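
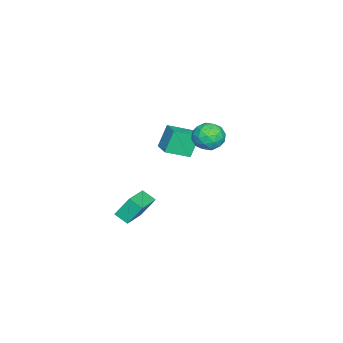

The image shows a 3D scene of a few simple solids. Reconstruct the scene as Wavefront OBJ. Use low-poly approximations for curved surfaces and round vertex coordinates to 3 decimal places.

v 2.591 4.162 4.29
v 3.075 4.514 3.439
v 3.145 2.606 3.961
v 3.629 2.958 3.11
v 3.974 3.229 4.054
v 3.631 4.191 4.257
v 2.589 2.929 3.143
v 2.246 3.891 3.346
v 3.074 3.752 2.73
v 3.929 3.938 3.293
v 2.291 3.182 4.107
v 3.146 3.368 4.67
v 2.784 4.475 3.894
v 3.436 2.645 3.506
v 3.638 2.805 4.061
v 3.923 3.012 3.561
v 3.111 4.285 4.375
v 3.395 4.492 3.874
v 3.924 3.737 4.235
v 2.825 2.628 3.526
v 3.109 2.835 3.025
v 2.297 4.108 3.839
v 2.582 4.315 3.339
v 2.296 3.383 3.165
v 3.068 4.234 2.976
v 3.394 3.32 2.783
v 2.782 3.302 2.802
v 2.581 3.867 2.922
v 3.571 4.343 3.307
v 3.897 3.429 3.113
v 4.099 3.588 3.668
v 3.898 4.153 3.788
v 3.57 3.895 2.89
v 2.323 3.691 4.287
v 2.649 2.777 4.093
v 2.322 2.967 3.612
v 2.121 3.532 3.732
v 2.826 3.8 4.617
v 3.152 2.886 4.424
v 3.639 3.253 4.478
v 3.438 3.818 4.598
v 2.65 3.225 4.51
v -0.16 1.017 0.022
v -0.79 1.38 1.525
v 0.899 1.797 0.278
v 0.269 2.16 1.781
v 0.651 -0.3 0.679
v 0.021 0.063 2.182
v 1.71 0.48 0.935
v 1.08 0.843 2.438
v 1.16 -2.049 -4.65
v 0.888 -1.2 -3.285
v 1.357 -1.165 -5.161
v 1.085 -0.316 -3.796
v 3.115 -2.204 -4.164
v 2.843 -1.355 -2.799
v 3.312 -1.32 -4.675
v 3.04 -0.471 -3.31
f 1 38 17
f 38 12 41
f 17 41 6
f 38 41 17
f 1 17 13
f 17 6 18
f 13 18 2
f 17 18 13
f 1 13 22
f 13 2 23
f 22 23 8
f 13 23 22
f 1 22 34
f 22 8 37
f 34 37 11
f 22 37 34
f 1 34 38
f 34 11 42
f 38 42 12
f 34 42 38
f 2 18 29
f 18 6 32
f 29 32 10
f 18 32 29
f 6 41 19
f 41 12 40
f 19 40 5
f 41 40 19
f 12 42 39
f 42 11 35
f 39 35 3
f 42 35 39
f 11 37 36
f 37 8 24
f 36 24 7
f 37 24 36
f 8 23 28
f 23 2 25
f 28 25 9
f 23 25 28
f 4 30 16
f 30 10 31
f 16 31 5
f 30 31 16
f 4 16 14
f 16 5 15
f 14 15 3
f 16 15 14
f 4 14 21
f 14 3 20
f 21 20 7
f 14 20 21
f 4 21 26
f 21 7 27
f 26 27 9
f 21 27 26
f 4 26 30
f 26 9 33
f 30 33 10
f 26 33 30
f 5 31 19
f 31 10 32
f 19 32 6
f 31 32 19
f 3 15 39
f 15 5 40
f 39 40 12
f 15 40 39
f 7 20 36
f 20 3 35
f 36 35 11
f 20 35 36
f 9 27 28
f 27 7 24
f 28 24 8
f 27 24 28
f 10 33 29
f 33 9 25
f 29 25 2
f 33 25 29
f 44 46 43
f 47 44 43
f 43 46 45
f 45 47 43
f 44 50 46
f 48 44 47
f 48 50 44
f 46 50 45
f 49 47 45
f 45 50 49
f 49 48 47
f 50 48 49
f 52 54 51
f 55 52 51
f 51 54 53
f 53 55 51
f 52 58 54
f 56 52 55
f 56 58 52
f 54 58 53
f 57 55 53
f 53 58 57
f 57 56 55
f 58 56 57



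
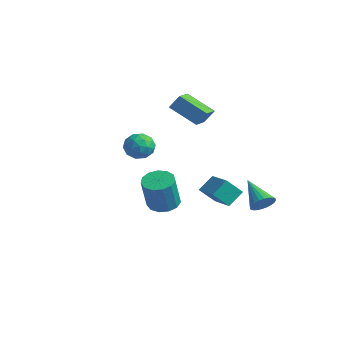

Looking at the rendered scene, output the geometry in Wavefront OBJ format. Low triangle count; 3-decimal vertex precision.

v -2.949 3.156 -3.308
v -3.391 2.407 -2.409
v -2.921 4.063 -2.538
v -3.362 3.314 -1.639
v -1.238 2.706 -2.841
v -1.679 1.957 -1.942
v -1.209 3.613 -2.071
v -1.651 2.864 -1.172
v -1.542 -1.356 -1.395
v -0.686 -1.18 -1.492
v -0.341 -1.807 0.419
v -1.198 -1.984 0.515
v -0.895 -0.765 -1.318
v -0.55 -1.393 0.592
v -1.31 -0.538 -1.168
v -0.965 -1.166 0.742
v -1.798 -0.571 -1.091
v -1.454 -1.199 0.819
v -2.206 -0.853 -1.11
v -1.861 -1.481 0.8
v -2.402 -1.295 -1.22
v -2.058 -1.922 0.69
v -2.326 -1.756 -1.385
v -1.982 -2.384 0.525
v -2.001 -2.09 -1.554
v -1.656 -2.718 0.357
v -1.53 -2.192 -1.672
v -1.186 -2.819 0.239
v -1.063 -2.028 -1.702
v -0.719 -2.655 0.208
v -0.748 -1.65 -1.635
v -0.404 -2.278 0.275
v 0.62 3.427 -2.166
v 1.038 3.476 -1.558
v -0.94 3.693 -1.114
v 1.029 3.752 -1.642
v 0.957 3.979 -1.805
v 0.834 4.121 -2.024
v 0.678 4.158 -2.264
v 0.513 4.084 -2.49
v 0.365 3.91 -2.666
v 0.255 3.662 -2.766
v 0.201 3.378 -2.774
v 0.211 3.102 -2.69
v 0.283 2.876 -2.526
v 0.406 2.733 -2.308
v 0.562 2.696 -2.067
v 0.726 2.77 -1.842
v 0.875 2.945 -1.666
v 0.984 3.193 -1.566
v -0.524 -2.825 3.727
v 0.176 -3.284 3.64
v -1.276 -3.956 3.64
v -0.576 -4.415 3.553
v -0.747 -4.045 4.289
v -0.283 -3.345 4.342
v -0.817 -3.895 2.938
v -0.353 -3.195 2.991
v -0.006 -3.945 3.152
v 0.038 -4.037 3.987
v -1.138 -3.203 3.293
v -1.094 -3.295 4.128
v -0.108 -2.955 3.691
v -0.992 -4.285 3.589
v -1.093 -4.067 4.022
v -0.681 -4.337 3.97
v -0.377 -2.991 4.104
v 0.034 -3.261 4.053
v -0.509 -3.708 4.434
v -1.134 -3.979 3.227
v -0.723 -4.249 3.176
v -0.419 -2.903 3.31
v -0.007 -3.173 3.258
v -0.591 -3.532 2.846
v 0.197 -3.613 3.353
v -0.245 -4.278 3.302
v -0.387 -3.972 2.94
v -0.114 -3.561 2.972
v 0.222 -3.668 3.844
v -0.22 -4.332 3.793
v -0.32 -4.115 4.225
v -0.047 -3.704 4.257
v 0.116 -4.056 3.557
v -0.88 -2.908 3.487
v -1.322 -3.572 3.436
v -1.053 -3.536 3.023
v -0.78 -3.125 3.055
v -0.855 -2.962 3.978
v -1.297 -3.627 3.927
v -0.986 -3.679 4.308
v -0.713 -3.268 4.34
v -1.216 -3.184 3.723
v -3.783 3.061 2.327
v -5.24 2.398 3.273
v -3.481 3.521 3.113
v -4.938 2.858 4.06
v -3.022 1.922 2.7
v -4.479 1.259 3.647
v -2.72 2.382 3.487
v -4.177 1.719 4.433
f 2 4 1
f 5 2 1
f 1 4 3
f 3 5 1
f 2 8 4
f 6 2 5
f 6 8 2
f 4 8 3
f 7 5 3
f 3 8 7
f 7 6 5
f 8 6 7
f 10 9 13
f 10 13 11
f 11 13 14
f 11 14 12
f 13 9 15
f 13 15 14
f 14 15 16
f 14 16 12
f 15 9 17
f 15 17 16
f 16 17 18
f 16 18 12
f 17 9 19
f 17 19 18
f 18 19 20
f 18 20 12
f 19 9 21
f 19 21 20
f 20 21 22
f 20 22 12
f 21 9 23
f 21 23 22
f 22 23 24
f 22 24 12
f 23 9 25
f 23 25 24
f 24 25 26
f 24 26 12
f 25 9 27
f 25 27 26
f 26 27 28
f 26 28 12
f 27 9 29
f 27 29 28
f 28 29 30
f 28 30 12
f 29 9 31
f 29 31 30
f 30 31 32
f 30 32 12
f 31 9 10
f 31 10 32
f 32 10 11
f 32 11 12
f 34 33 36
f 34 36 35
f 36 33 37
f 36 37 35
f 37 33 38
f 37 38 35
f 38 33 39
f 38 39 35
f 39 33 40
f 39 40 35
f 40 33 41
f 40 41 35
f 41 33 42
f 41 42 35
f 42 33 43
f 42 43 35
f 43 33 44
f 43 44 35
f 44 33 45
f 44 45 35
f 45 33 46
f 45 46 35
f 46 33 47
f 46 47 35
f 47 33 48
f 47 48 35
f 48 33 49
f 48 49 35
f 49 33 50
f 49 50 35
f 50 33 34
f 50 34 35
f 51 88 67
f 88 62 91
f 67 91 56
f 88 91 67
f 51 67 63
f 67 56 68
f 63 68 52
f 67 68 63
f 51 63 72
f 63 52 73
f 72 73 58
f 63 73 72
f 51 72 84
f 72 58 87
f 84 87 61
f 72 87 84
f 51 84 88
f 84 61 92
f 88 92 62
f 84 92 88
f 52 68 79
f 68 56 82
f 79 82 60
f 68 82 79
f 56 91 69
f 91 62 90
f 69 90 55
f 91 90 69
f 62 92 89
f 92 61 85
f 89 85 53
f 92 85 89
f 61 87 86
f 87 58 74
f 86 74 57
f 87 74 86
f 58 73 78
f 73 52 75
f 78 75 59
f 73 75 78
f 54 80 66
f 80 60 81
f 66 81 55
f 80 81 66
f 54 66 64
f 66 55 65
f 64 65 53
f 66 65 64
f 54 64 71
f 64 53 70
f 71 70 57
f 64 70 71
f 54 71 76
f 71 57 77
f 76 77 59
f 71 77 76
f 54 76 80
f 76 59 83
f 80 83 60
f 76 83 80
f 55 81 69
f 81 60 82
f 69 82 56
f 81 82 69
f 53 65 89
f 65 55 90
f 89 90 62
f 65 90 89
f 57 70 86
f 70 53 85
f 86 85 61
f 70 85 86
f 59 77 78
f 77 57 74
f 78 74 58
f 77 74 78
f 60 83 79
f 83 59 75
f 79 75 52
f 83 75 79
f 94 96 93
f 97 94 93
f 93 96 95
f 95 97 93
f 94 100 96
f 98 94 97
f 98 100 94
f 96 100 95
f 99 97 95
f 95 100 99
f 99 98 97
f 100 98 99



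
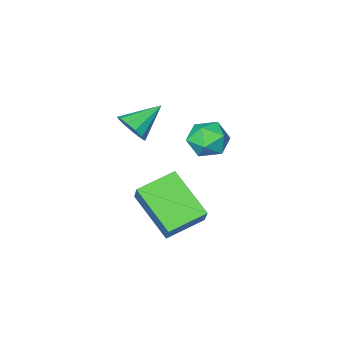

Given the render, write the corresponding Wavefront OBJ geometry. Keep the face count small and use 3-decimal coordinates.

v -1.046 3.96 1.224
v -0.851 2.14 2.445
v -0.712 4.65 2.199
v -0.516 2.83 3.42
v 0.516 3.83 0.78
v 0.712 2.01 2.001
v 0.851 4.52 1.755
v 1.046 2.7 2.976
v -0.912 -0.814 3.425
v -0.522 -0.944 4.075
v -2.268 -0.826 4.235
v -0.55 -0.513 4.034
v -0.694 -0.177 3.8
v -0.907 -0.044 3.446
v -1.121 -0.155 3.085
v -1.269 -0.475 2.833
v -1.304 -0.903 2.768
v -1.214 -1.302 2.912
v -1.028 -1.546 3.218
v -0.806 -1.558 3.59
v -0.617 -1.333 3.91
v -3.129 2.014 2.852
v -2.416 1.88 3.409
v -3.604 0.64 3.131
v -2.891 0.506 3.688
v -3.554 1.089 3.927
v -3.261 1.938 3.754
v -2.759 0.582 2.786
v -2.466 1.431 2.613
v -2.187 0.995 3.368
v -2.678 1.309 4.073
v -3.342 1.211 2.467
v -3.833 1.525 3.172
f 2 4 1
f 5 2 1
f 1 4 3
f 3 5 1
f 2 8 4
f 6 2 5
f 6 8 2
f 4 8 3
f 7 5 3
f 3 8 7
f 7 6 5
f 8 6 7
f 10 9 12
f 10 12 11
f 12 9 13
f 12 13 11
f 13 9 14
f 13 14 11
f 14 9 15
f 14 15 11
f 15 9 16
f 15 16 11
f 16 9 17
f 16 17 11
f 17 9 18
f 17 18 11
f 18 9 19
f 18 19 11
f 19 9 20
f 19 20 11
f 20 9 21
f 20 21 11
f 21 9 10
f 21 10 11
f 22 33 27
f 22 27 23
f 22 23 29
f 22 29 32
f 22 32 33
f 23 27 31
f 27 33 26
f 33 32 24
f 32 29 28
f 29 23 30
f 25 31 26
f 25 26 24
f 25 24 28
f 25 28 30
f 25 30 31
f 26 31 27
f 24 26 33
f 28 24 32
f 30 28 29
f 31 30 23



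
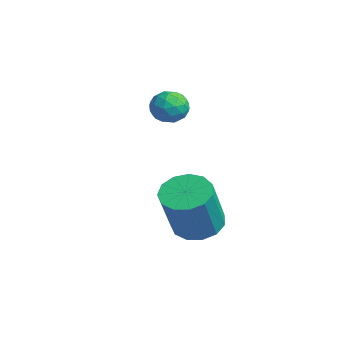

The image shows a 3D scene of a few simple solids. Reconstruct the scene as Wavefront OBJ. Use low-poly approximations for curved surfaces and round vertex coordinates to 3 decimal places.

v 1.787 1.171 -4.297
v 2.281 0.63 -4.728
v 3.027 -0.052 -3.013
v 2.533 0.489 -2.583
v 2.534 1.033 -4.677
v 3.281 0.351 -2.963
v 2.55 1.48 -4.507
v 3.297 0.798 -2.792
v 2.324 1.829 -4.269
v 3.07 1.147 -2.555
v 1.927 1.969 -4.041
v 2.673 1.287 -2.327
v 1.486 1.856 -3.894
v 2.232 1.174 -2.179
v 1.14 1.525 -3.875
v 1.886 0.843 -2.16
v 0.999 1.082 -3.99
v 1.746 0.4 -2.276
v 1.109 0.667 -4.202
v 1.855 -0.015 -2.488
v 1.434 0.412 -4.445
v 2.18 -0.27 -2.731
v 1.871 0.398 -4.641
v 2.617 -0.284 -2.927
v -1.719 1.692 -0.707
v -1.323 1.834 -0.168
v -1.077 0.826 -0.952
v -0.681 0.968 -0.413
v -1.318 0.738 -0.318
v -1.715 1.274 -0.167
v -0.685 1.386 -0.953
v -1.082 1.922 -0.802
v -0.684 1.645 -0.32
v -1.075 1.244 0.072
v -1.325 1.416 -1.192
v -1.716 1.015 -0.8
v -1.578 1.839 -0.416
v -0.822 0.821 -0.704
v -1.197 0.686 -0.648
v -0.964 0.769 -0.331
v -1.808 1.51 -0.415
v -1.575 1.593 -0.099
v -1.572 0.949 -0.187
v -0.825 1.067 -1.021
v -0.592 1.15 -0.705
v -1.436 1.891 -0.789
v -1.203 1.974 -0.472
v -0.828 1.711 -0.933
v -0.969 1.811 -0.189
v -0.592 1.302 -0.333
v -0.594 1.548 -0.65
v -0.828 1.863 -0.561
v -1.199 1.576 0.042
v -0.821 1.067 -0.102
v -1.196 0.932 -0.046
v -1.429 1.246 0.043
v -0.823 1.465 -0.048
v -1.579 1.593 -1.018
v -1.201 1.084 -1.162
v -0.971 1.414 -1.163
v -1.204 1.728 -1.074
v -1.808 1.358 -0.787
v -1.431 0.849 -0.931
v -1.572 0.797 -0.559
v -1.806 1.112 -0.47
v -1.577 1.195 -1.072
f 2 1 5
f 2 5 3
f 3 5 6
f 3 6 4
f 5 1 7
f 5 7 6
f 6 7 8
f 6 8 4
f 7 1 9
f 7 9 8
f 8 9 10
f 8 10 4
f 9 1 11
f 9 11 10
f 10 11 12
f 10 12 4
f 11 1 13
f 11 13 12
f 12 13 14
f 12 14 4
f 13 1 15
f 13 15 14
f 14 15 16
f 14 16 4
f 15 1 17
f 15 17 16
f 16 17 18
f 16 18 4
f 17 1 19
f 17 19 18
f 18 19 20
f 18 20 4
f 19 1 21
f 19 21 20
f 20 21 22
f 20 22 4
f 21 1 23
f 21 23 22
f 22 23 24
f 22 24 4
f 23 1 2
f 23 2 24
f 24 2 3
f 24 3 4
f 25 62 41
f 62 36 65
f 41 65 30
f 62 65 41
f 25 41 37
f 41 30 42
f 37 42 26
f 41 42 37
f 25 37 46
f 37 26 47
f 46 47 32
f 37 47 46
f 25 46 58
f 46 32 61
f 58 61 35
f 46 61 58
f 25 58 62
f 58 35 66
f 62 66 36
f 58 66 62
f 26 42 53
f 42 30 56
f 53 56 34
f 42 56 53
f 30 65 43
f 65 36 64
f 43 64 29
f 65 64 43
f 36 66 63
f 66 35 59
f 63 59 27
f 66 59 63
f 35 61 60
f 61 32 48
f 60 48 31
f 61 48 60
f 32 47 52
f 47 26 49
f 52 49 33
f 47 49 52
f 28 54 40
f 54 34 55
f 40 55 29
f 54 55 40
f 28 40 38
f 40 29 39
f 38 39 27
f 40 39 38
f 28 38 45
f 38 27 44
f 45 44 31
f 38 44 45
f 28 45 50
f 45 31 51
f 50 51 33
f 45 51 50
f 28 50 54
f 50 33 57
f 54 57 34
f 50 57 54
f 29 55 43
f 55 34 56
f 43 56 30
f 55 56 43
f 27 39 63
f 39 29 64
f 63 64 36
f 39 64 63
f 31 44 60
f 44 27 59
f 60 59 35
f 44 59 60
f 33 51 52
f 51 31 48
f 52 48 32
f 51 48 52
f 34 57 53
f 57 33 49
f 53 49 26
f 57 49 53



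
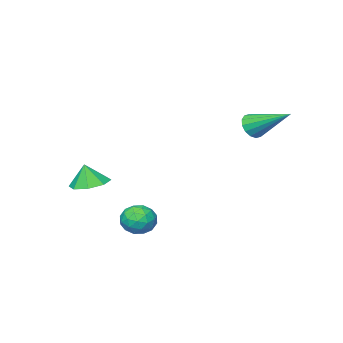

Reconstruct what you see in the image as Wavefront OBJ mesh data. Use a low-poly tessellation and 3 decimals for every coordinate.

v -3.545 1.53 0.555
v -3.127 1.842 0.185
v -3.955 3.23 1.525
v -3.416 1.864 0.024
v -3.74 1.796 0.006
v -4.011 1.657 0.135
v -4.158 1.484 0.377
v -4.14 1.323 0.666
v -3.963 1.218 0.925
v -3.674 1.196 1.086
v -3.35 1.264 1.104
v -3.079 1.403 0.975
v -2.932 1.576 0.733
v -2.95 1.737 0.444
v 1.377 0.94 -3.628
v 1.69 0.508 -4.194
v 0.75 -0.068 -3.206
v 1.063 -0.5 -3.772
v 1.51 -0.234 -3.193
v 1.897 0.388 -3.453
v 0.543 0.052 -3.947
v 0.93 0.674 -4.207
v 1.175 -0.041 -4.391
v 1.772 -0.218 -3.925
v 0.668 0.658 -3.475
v 1.265 0.481 -3.009
v 1.588 0.812 -3.948
v 0.852 -0.372 -3.452
v 1.114 -0.216 -3.112
v 1.298 -0.47 -3.444
v 1.71 0.742 -3.513
v 1.894 0.488 -3.845
v 1.788 0.052 -3.257
v 0.546 -0.048 -3.555
v 0.73 -0.302 -3.887
v 1.142 0.91 -3.956
v 1.326 0.656 -4.288
v 0.652 0.388 -4.143
v 1.47 0.236 -4.396
v 1.101 -0.356 -4.149
v 0.795 -0.032 -4.251
v 1.023 0.334 -4.404
v 1.821 0.132 -4.123
v 1.453 -0.46 -3.875
v 1.715 -0.304 -3.534
v 1.943 0.062 -3.687
v 1.518 -0.191 -4.239
v 0.987 0.9 -3.525
v 0.619 0.308 -3.277
v 0.497 0.378 -3.713
v 0.725 0.744 -3.866
v 1.339 0.796 -3.251
v 0.97 0.204 -3.004
v 1.417 0.106 -2.996
v 1.645 0.472 -3.149
v 0.922 0.631 -3.161
v 1.564 -2.339 -2.378
v 2.151 -1.71 -2.365
v 1.716 -2.501 -1.382
v 1.544 -1.491 -2.236
v 0.949 -1.767 -2.19
v 0.714 -2.379 -2.254
v 0.977 -2.967 -2.391
v 1.583 -3.187 -2.519
v 2.179 -2.91 -2.565
v 2.414 -2.298 -2.501
f 2 1 4
f 2 4 3
f 4 1 5
f 4 5 3
f 5 1 6
f 5 6 3
f 6 1 7
f 6 7 3
f 7 1 8
f 7 8 3
f 8 1 9
f 8 9 3
f 9 1 10
f 9 10 3
f 10 1 11
f 10 11 3
f 11 1 12
f 11 12 3
f 12 1 13
f 12 13 3
f 13 1 14
f 13 14 3
f 14 1 2
f 14 2 3
f 15 52 31
f 52 26 55
f 31 55 20
f 52 55 31
f 15 31 27
f 31 20 32
f 27 32 16
f 31 32 27
f 15 27 36
f 27 16 37
f 36 37 22
f 27 37 36
f 15 36 48
f 36 22 51
f 48 51 25
f 36 51 48
f 15 48 52
f 48 25 56
f 52 56 26
f 48 56 52
f 16 32 43
f 32 20 46
f 43 46 24
f 32 46 43
f 20 55 33
f 55 26 54
f 33 54 19
f 55 54 33
f 26 56 53
f 56 25 49
f 53 49 17
f 56 49 53
f 25 51 50
f 51 22 38
f 50 38 21
f 51 38 50
f 22 37 42
f 37 16 39
f 42 39 23
f 37 39 42
f 18 44 30
f 44 24 45
f 30 45 19
f 44 45 30
f 18 30 28
f 30 19 29
f 28 29 17
f 30 29 28
f 18 28 35
f 28 17 34
f 35 34 21
f 28 34 35
f 18 35 40
f 35 21 41
f 40 41 23
f 35 41 40
f 18 40 44
f 40 23 47
f 44 47 24
f 40 47 44
f 19 45 33
f 45 24 46
f 33 46 20
f 45 46 33
f 17 29 53
f 29 19 54
f 53 54 26
f 29 54 53
f 21 34 50
f 34 17 49
f 50 49 25
f 34 49 50
f 23 41 42
f 41 21 38
f 42 38 22
f 41 38 42
f 24 47 43
f 47 23 39
f 43 39 16
f 47 39 43
f 58 57 60
f 58 60 59
f 60 57 61
f 60 61 59
f 61 57 62
f 61 62 59
f 62 57 63
f 62 63 59
f 63 57 64
f 63 64 59
f 64 57 65
f 64 65 59
f 65 57 66
f 65 66 59
f 66 57 58
f 66 58 59



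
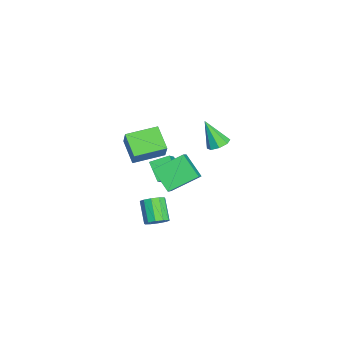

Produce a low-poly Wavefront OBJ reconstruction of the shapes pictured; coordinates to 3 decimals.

v 4.386 -2.004 2.732
v 3.89 -0.341 3.554
v 2.956 -1.806 1.467
v 2.459 -0.143 2.288
v 5.401 -1.197 1.712
v 4.904 0.466 2.533
v 3.97 -0.999 0.446
v 3.474 0.664 1.268
v 2.569 -1.792 -3.699
v 3.049 -1.872 -3.142
v 1.87 -2.108 -2.163
v 1.391 -2.028 -2.721
v 2.937 -1.429 -3.169
v 1.758 -1.666 -2.19
v 2.684 -1.125 -3.4
v 1.506 -1.362 -2.421
v 2.388 -1.076 -3.745
v 1.21 -1.312 -2.766
v 2.161 -1.3 -4.072
v 0.983 -1.536 -3.093
v 2.09 -1.712 -4.257
v 0.911 -1.948 -3.278
v 2.202 -2.154 -4.23
v 1.023 -2.391 -3.251
v 2.454 -2.458 -3.999
v 1.276 -2.695 -3.02
v 2.75 -2.508 -3.654
v 1.572 -2.744 -2.675
v 2.977 -2.284 -3.327
v 1.799 -2.52 -2.348
v -2.917 -1.426 -5.081
v -3.91 -1.907 -4.139
v -3.096 -0.24 -4.663
v -4.089 -0.721 -3.722
v -1.351 -1.719 -3.578
v -2.344 -2.2 -2.637
v -1.53 -0.533 -3.161
v -2.523 -1.014 -2.219
v -0.859 -3.649 0.62
v -0.189 -3.536 1.821
v -1.461 -1.791 0.78
v -0.791 -1.678 1.982
v 0.491 -3.142 -0.182
v 1.161 -3.029 1.02
v -0.111 -1.284 -0.021
v 0.559 -1.171 1.18
v 1.893 1.651 2.686
v 2.444 1.204 2.66
v 1.347 0.889 4.234
v 2.56 1.663 2.927
v 2.286 2.115 3.052
v 1.781 2.295 2.963
v 1.341 2.098 2.711
v 1.225 1.639 2.445
v 1.5 1.187 2.319
v 2.005 1.007 2.408
f 2 4 1
f 5 2 1
f 1 4 3
f 3 5 1
f 2 8 4
f 6 2 5
f 6 8 2
f 4 8 3
f 7 5 3
f 3 8 7
f 7 6 5
f 8 6 7
f 10 9 13
f 10 13 11
f 11 13 14
f 11 14 12
f 13 9 15
f 13 15 14
f 14 15 16
f 14 16 12
f 15 9 17
f 15 17 16
f 16 17 18
f 16 18 12
f 17 9 19
f 17 19 18
f 18 19 20
f 18 20 12
f 19 9 21
f 19 21 20
f 20 21 22
f 20 22 12
f 21 9 23
f 21 23 22
f 22 23 24
f 22 24 12
f 23 9 25
f 23 25 24
f 24 25 26
f 24 26 12
f 25 9 27
f 25 27 26
f 26 27 28
f 26 28 12
f 27 9 29
f 27 29 28
f 28 29 30
f 28 30 12
f 29 9 10
f 29 10 30
f 30 10 11
f 30 11 12
f 32 34 31
f 35 32 31
f 31 34 33
f 33 35 31
f 32 38 34
f 36 32 35
f 36 38 32
f 34 38 33
f 37 35 33
f 33 38 37
f 37 36 35
f 38 36 37
f 40 42 39
f 43 40 39
f 39 42 41
f 41 43 39
f 40 46 42
f 44 40 43
f 44 46 40
f 42 46 41
f 45 43 41
f 41 46 45
f 45 44 43
f 46 44 45
f 48 47 50
f 48 50 49
f 50 47 51
f 50 51 49
f 51 47 52
f 51 52 49
f 52 47 53
f 52 53 49
f 53 47 54
f 53 54 49
f 54 47 55
f 54 55 49
f 55 47 56
f 55 56 49
f 56 47 48
f 56 48 49



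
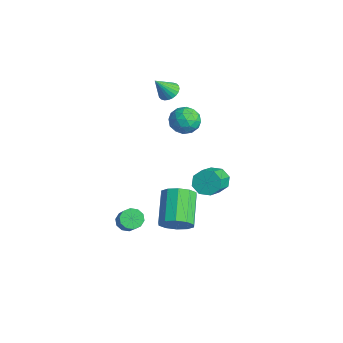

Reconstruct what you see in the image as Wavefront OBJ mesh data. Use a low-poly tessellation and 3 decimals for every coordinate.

v -0.401 3.169 -2.774
v -0.002 3.86 -2.452
v 1.1 2.782 -1.505
v 0.701 2.091 -1.826
v -0.51 3.667 -2.081
v 0.592 2.589 -1.133
v -0.954 3.182 -2.115
v 0.148 2.104 -1.168
v -1.075 2.69 -2.535
v 0.028 1.612 -1.588
v -0.8 2.478 -3.095
v 0.302 1.4 -2.148
v -0.292 2.671 -3.467
v 0.81 1.593 -2.519
v 0.152 3.156 -3.432
v 1.254 2.078 -2.485
v 0.272 3.648 -3.012
v 1.375 2.57 -2.065
v 0.123 -2.363 -3.955
v 0.416 -2.841 -4.34
v 1.57 -3.076 -3.169
v 1.277 -2.597 -2.785
v 0.59 -2.471 -4.437
v 1.744 -2.706 -3.267
v 0.586 -2.06 -4.351
v 1.74 -2.295 -3.181
v 0.405 -1.764 -4.113
v 1.559 -1.999 -2.943
v 0.117 -1.697 -3.815
v 1.27 -1.932 -2.645
v -0.17 -1.884 -3.571
v 0.984 -2.119 -2.4
v -0.344 -2.254 -3.473
v 0.81 -2.489 -2.303
v -0.34 -2.665 -3.559
v 0.814 -2.9 -2.389
v -0.159 -2.961 -3.797
v 0.995 -3.196 -2.627
v 0.13 -3.028 -4.095
v 1.283 -3.263 -2.925
v -1.825 1.649 2.288
v -1.243 2.393 2.339
v -0.637 0.707 2.501
v -0.055 1.451 2.552
v -0.682 1.292 3.243
v -1.417 1.875 3.111
v -0.463 1.225 1.729
v -1.198 1.808 1.597
v -0.402 2.132 1.993
v -0.537 2.173 2.929
v -1.343 0.927 1.911
v -1.478 0.968 2.847
v -1.638 2.104 2.295
v -0.242 0.996 2.545
v -0.61 0.903 2.951
v -0.268 1.341 2.981
v -1.74 1.799 2.748
v -1.398 2.237 2.779
v -1.069 1.589 3.31
v -0.482 0.863 2.061
v -0.14 1.301 2.092
v -1.612 1.759 1.859
v -1.27 2.197 1.889
v -0.811 1.511 1.53
v -0.802 2.388 2.122
v -0.104 1.834 2.247
v -0.344 1.701 1.763
v -0.775 2.043 1.686
v -0.882 2.412 2.672
v -0.183 1.858 2.797
v -0.552 1.765 3.203
v -0.983 2.107 3.125
v -0.387 2.258 2.469
v -1.697 1.242 2.043
v -0.998 0.688 2.168
v -0.897 0.993 1.715
v -1.328 1.335 1.637
v -1.776 1.266 2.593
v -1.078 0.712 2.718
v -1.105 1.057 3.154
v -1.536 1.399 3.077
v -1.493 0.842 2.371
v -3.033 1.579 3.406
v -2.658 2.04 3.736
v -3.007 0.721 4.574
v -2.904 2.119 3.799
v -3.169 2.115 3.802
v -3.414 2.029 3.745
v -3.6 1.875 3.636
v -3.701 1.676 3.492
v -3.699 1.462 3.335
v -3.597 1.266 3.189
v -3.408 1.118 3.076
v -3.163 1.04 3.013
v -2.897 1.043 3.009
v -2.653 1.129 3.067
v -2.466 1.283 3.175
v -2.366 1.482 3.319
v -2.367 1.696 3.476
v -2.47 1.892 3.623
v 4.31 -1.409 -1.391
v 4.969 -1.108 -0.746
v 3.428 -0.23 0.417
v 2.77 -0.531 -0.229
v 4.903 -0.677 -1.158
v 3.362 0.2 0.004
v 4.611 -0.526 -1.659
v 3.07 0.351 -0.497
v 4.204 -0.712 -2.058
v 2.663 0.165 -0.896
v 3.838 -1.165 -2.202
v 2.297 -0.287 -1.04
v 3.652 -1.71 -2.037
v 2.111 -0.832 -0.874
v 3.718 -2.14 -1.624
v 2.177 -1.263 -0.462
v 4.01 -2.291 -1.123
v 2.469 -1.414 0.039
v 4.417 -2.105 -0.724
v 2.876 -1.228 0.438
v 4.783 -1.653 -0.58
v 3.242 -0.775 0.582
f 2 1 5
f 2 5 3
f 3 5 6
f 3 6 4
f 5 1 7
f 5 7 6
f 6 7 8
f 6 8 4
f 7 1 9
f 7 9 8
f 8 9 10
f 8 10 4
f 9 1 11
f 9 11 10
f 10 11 12
f 10 12 4
f 11 1 13
f 11 13 12
f 12 13 14
f 12 14 4
f 13 1 15
f 13 15 14
f 14 15 16
f 14 16 4
f 15 1 17
f 15 17 16
f 16 17 18
f 16 18 4
f 17 1 2
f 17 2 18
f 18 2 3
f 18 3 4
f 20 19 23
f 20 23 21
f 21 23 24
f 21 24 22
f 23 19 25
f 23 25 24
f 24 25 26
f 24 26 22
f 25 19 27
f 25 27 26
f 26 27 28
f 26 28 22
f 27 19 29
f 27 29 28
f 28 29 30
f 28 30 22
f 29 19 31
f 29 31 30
f 30 31 32
f 30 32 22
f 31 19 33
f 31 33 32
f 32 33 34
f 32 34 22
f 33 19 35
f 33 35 34
f 34 35 36
f 34 36 22
f 35 19 37
f 35 37 36
f 36 37 38
f 36 38 22
f 37 19 39
f 37 39 38
f 38 39 40
f 38 40 22
f 39 19 20
f 39 20 40
f 40 20 21
f 40 21 22
f 41 78 57
f 78 52 81
f 57 81 46
f 78 81 57
f 41 57 53
f 57 46 58
f 53 58 42
f 57 58 53
f 41 53 62
f 53 42 63
f 62 63 48
f 53 63 62
f 41 62 74
f 62 48 77
f 74 77 51
f 62 77 74
f 41 74 78
f 74 51 82
f 78 82 52
f 74 82 78
f 42 58 69
f 58 46 72
f 69 72 50
f 58 72 69
f 46 81 59
f 81 52 80
f 59 80 45
f 81 80 59
f 52 82 79
f 82 51 75
f 79 75 43
f 82 75 79
f 51 77 76
f 77 48 64
f 76 64 47
f 77 64 76
f 48 63 68
f 63 42 65
f 68 65 49
f 63 65 68
f 44 70 56
f 70 50 71
f 56 71 45
f 70 71 56
f 44 56 54
f 56 45 55
f 54 55 43
f 56 55 54
f 44 54 61
f 54 43 60
f 61 60 47
f 54 60 61
f 44 61 66
f 61 47 67
f 66 67 49
f 61 67 66
f 44 66 70
f 66 49 73
f 70 73 50
f 66 73 70
f 45 71 59
f 71 50 72
f 59 72 46
f 71 72 59
f 43 55 79
f 55 45 80
f 79 80 52
f 55 80 79
f 47 60 76
f 60 43 75
f 76 75 51
f 60 75 76
f 49 67 68
f 67 47 64
f 68 64 48
f 67 64 68
f 50 73 69
f 73 49 65
f 69 65 42
f 73 65 69
f 84 83 86
f 84 86 85
f 86 83 87
f 86 87 85
f 87 83 88
f 87 88 85
f 88 83 89
f 88 89 85
f 89 83 90
f 89 90 85
f 90 83 91
f 90 91 85
f 91 83 92
f 91 92 85
f 92 83 93
f 92 93 85
f 93 83 94
f 93 94 85
f 94 83 95
f 94 95 85
f 95 83 96
f 95 96 85
f 96 83 97
f 96 97 85
f 97 83 98
f 97 98 85
f 98 83 99
f 98 99 85
f 99 83 100
f 99 100 85
f 100 83 84
f 100 84 85
f 102 101 105
f 102 105 103
f 103 105 106
f 103 106 104
f 105 101 107
f 105 107 106
f 106 107 108
f 106 108 104
f 107 101 109
f 107 109 108
f 108 109 110
f 108 110 104
f 109 101 111
f 109 111 110
f 110 111 112
f 110 112 104
f 111 101 113
f 111 113 112
f 112 113 114
f 112 114 104
f 113 101 115
f 113 115 114
f 114 115 116
f 114 116 104
f 115 101 117
f 115 117 116
f 116 117 118
f 116 118 104
f 117 101 119
f 117 119 118
f 118 119 120
f 118 120 104
f 119 101 121
f 119 121 120
f 120 121 122
f 120 122 104
f 121 101 102
f 121 102 122
f 122 102 103
f 122 103 104



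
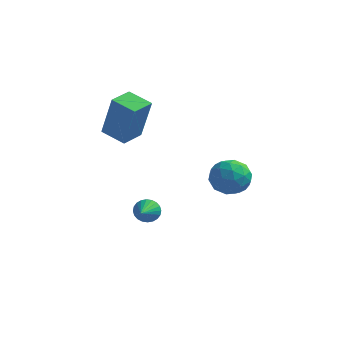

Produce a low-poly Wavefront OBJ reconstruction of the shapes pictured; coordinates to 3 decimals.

v -2.094 1.039 -3.715
v -1.811 0.91 -4.12
v -1.926 0.121 -3.305
v -1.674 0.989 -4
v -1.6 1.076 -3.836
v -1.602 1.157 -3.654
v -1.678 1.22 -3.482
v -1.818 1.255 -3.345
v -2 1.258 -3.265
v -2.196 1.228 -3.253
v -2.377 1.168 -3.311
v -2.515 1.089 -3.431
v -2.588 1.003 -3.595
v -2.587 0.922 -3.776
v -2.51 0.858 -3.949
v -2.37 0.823 -4.086
v -2.188 0.82 -4.166
v -1.992 0.851 -4.178
v -3.977 1.369 -0.262
v -3.5 1.25 1.48
v -3.755 2.333 -0.257
v -3.278 2.215 1.485
v -3.002 1.145 -0.545
v -2.525 1.027 1.197
v -2.78 2.11 -0.54
v -2.303 1.991 1.202
v 0.702 1.488 -1.428
v 1.5 1.464 -1.453
v 0.68 0.296 -0.927
v 1.478 0.272 -0.952
v 1.11 0.762 -0.44
v 1.123 1.498 -0.749
v 1.057 0.262 -1.631
v 1.07 0.998 -1.94
v 1.72 0.706 -1.578
v 1.752 1.014 -0.842
v 0.428 0.746 -1.538
v 0.46 1.054 -0.802
v 1.103 1.581 -1.484
v 1.077 0.179 -0.896
v 0.861 0.467 -0.594
v 1.33 0.453 -0.609
v 0.881 1.601 -1.071
v 1.35 1.586 -1.085
v 1.121 1.174 -0.49
v 0.83 0.174 -1.295
v 1.299 0.159 -1.309
v 0.85 1.307 -1.771
v 1.319 1.293 -1.786
v 1.059 0.586 -1.89
v 1.701 1.12 -1.573
v 1.688 0.42 -1.278
v 1.441 0.414 -1.677
v 1.449 0.847 -1.859
v 1.72 1.302 -1.14
v 1.707 0.601 -0.845
v 1.491 0.889 -0.544
v 1.498 1.322 -0.726
v 1.849 0.856 -1.214
v 0.473 1.159 -1.535
v 0.46 0.458 -1.24
v 0.682 0.438 -1.654
v 0.689 0.871 -1.836
v 0.492 1.34 -1.102
v 0.479 0.64 -0.807
v 0.731 0.913 -0.521
v 0.739 1.346 -0.703
v 0.331 0.904 -1.166
f 2 1 4
f 2 4 3
f 4 1 5
f 4 5 3
f 5 1 6
f 5 6 3
f 6 1 7
f 6 7 3
f 7 1 8
f 7 8 3
f 8 1 9
f 8 9 3
f 9 1 10
f 9 10 3
f 10 1 11
f 10 11 3
f 11 1 12
f 11 12 3
f 12 1 13
f 12 13 3
f 13 1 14
f 13 14 3
f 14 1 15
f 14 15 3
f 15 1 16
f 15 16 3
f 16 1 17
f 16 17 3
f 17 1 18
f 17 18 3
f 18 1 2
f 18 2 3
f 20 22 19
f 23 20 19
f 19 22 21
f 21 23 19
f 20 26 22
f 24 20 23
f 24 26 20
f 22 26 21
f 25 23 21
f 21 26 25
f 25 24 23
f 26 24 25
f 27 64 43
f 64 38 67
f 43 67 32
f 64 67 43
f 27 43 39
f 43 32 44
f 39 44 28
f 43 44 39
f 27 39 48
f 39 28 49
f 48 49 34
f 39 49 48
f 27 48 60
f 48 34 63
f 60 63 37
f 48 63 60
f 27 60 64
f 60 37 68
f 64 68 38
f 60 68 64
f 28 44 55
f 44 32 58
f 55 58 36
f 44 58 55
f 32 67 45
f 67 38 66
f 45 66 31
f 67 66 45
f 38 68 65
f 68 37 61
f 65 61 29
f 68 61 65
f 37 63 62
f 63 34 50
f 62 50 33
f 63 50 62
f 34 49 54
f 49 28 51
f 54 51 35
f 49 51 54
f 30 56 42
f 56 36 57
f 42 57 31
f 56 57 42
f 30 42 40
f 42 31 41
f 40 41 29
f 42 41 40
f 30 40 47
f 40 29 46
f 47 46 33
f 40 46 47
f 30 47 52
f 47 33 53
f 52 53 35
f 47 53 52
f 30 52 56
f 52 35 59
f 56 59 36
f 52 59 56
f 31 57 45
f 57 36 58
f 45 58 32
f 57 58 45
f 29 41 65
f 41 31 66
f 65 66 38
f 41 66 65
f 33 46 62
f 46 29 61
f 62 61 37
f 46 61 62
f 35 53 54
f 53 33 50
f 54 50 34
f 53 50 54
f 36 59 55
f 59 35 51
f 55 51 28
f 59 51 55



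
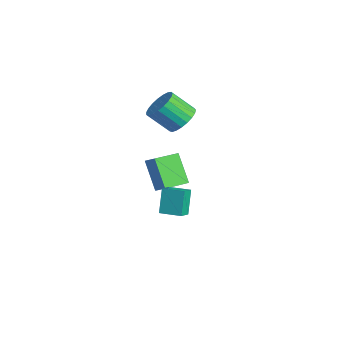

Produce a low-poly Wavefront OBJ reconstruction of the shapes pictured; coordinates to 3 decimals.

v -2.541 -3.425 -0.505
v -1.965 -3.096 -0.041
v -3.155 -1.933 -0.801
v -2.579 -1.604 -0.336
v -1.381 -3.256 -2.064
v -0.805 -2.927 -1.599
v -1.995 -1.764 -2.359
v -1.419 -1.435 -1.895
v 4.043 -4.861 0.308
v 3.476 -4.519 1.61
v 3.512 -4.327 -0.063
v 2.945 -3.984 1.238
v 4.815 -4.016 0.422
v 4.248 -3.673 1.723
v 4.284 -3.481 0.05
v 3.717 -3.139 1.352
v -2.03 -1.566 2.494
v -1.297 -2.149 2.281
v -1.817 -3.217 3.412
v -2.55 -2.634 3.626
v -1.141 -1.921 2.569
v -1.661 -2.988 3.7
v -1.138 -1.631 2.843
v -1.658 -2.699 3.975
v -1.289 -1.33 3.058
v -1.809 -2.398 4.189
v -1.569 -1.07 3.175
v -2.089 -2.138 4.306
v -1.928 -0.896 3.174
v -2.448 -1.963 4.305
v -2.305 -0.838 3.056
v -2.825 -1.905 4.187
v -2.634 -0.905 2.841
v -3.154 -1.973 3.972
v -2.859 -1.087 2.565
v -3.379 -2.155 3.697
v -2.94 -1.352 2.278
v -3.46 -2.42 3.409
v -2.865 -1.654 2.028
v -3.385 -2.721 3.159
v -2.644 -1.941 1.859
v -3.164 -3.008 2.99
v -2.318 -2.162 1.799
v -2.838 -3.23 2.93
v -1.942 -2.281 1.86
v -2.462 -3.349 2.991
v -1.581 -2.277 2.031
v -2.101 -3.344 3.162
f 2 4 1
f 5 2 1
f 1 4 3
f 3 5 1
f 2 8 4
f 6 2 5
f 6 8 2
f 4 8 3
f 7 5 3
f 3 8 7
f 7 6 5
f 8 6 7
f 10 12 9
f 13 10 9
f 9 12 11
f 11 13 9
f 10 16 12
f 14 10 13
f 14 16 10
f 12 16 11
f 15 13 11
f 11 16 15
f 15 14 13
f 16 14 15
f 18 17 21
f 18 21 19
f 19 21 22
f 19 22 20
f 21 17 23
f 21 23 22
f 22 23 24
f 22 24 20
f 23 17 25
f 23 25 24
f 24 25 26
f 24 26 20
f 25 17 27
f 25 27 26
f 26 27 28
f 26 28 20
f 27 17 29
f 27 29 28
f 28 29 30
f 28 30 20
f 29 17 31
f 29 31 30
f 30 31 32
f 30 32 20
f 31 17 33
f 31 33 32
f 32 33 34
f 32 34 20
f 33 17 35
f 33 35 34
f 34 35 36
f 34 36 20
f 35 17 37
f 35 37 36
f 36 37 38
f 36 38 20
f 37 17 39
f 37 39 38
f 38 39 40
f 38 40 20
f 39 17 41
f 39 41 40
f 40 41 42
f 40 42 20
f 41 17 43
f 41 43 42
f 42 43 44
f 42 44 20
f 43 17 45
f 43 45 44
f 44 45 46
f 44 46 20
f 45 17 47
f 45 47 46
f 46 47 48
f 46 48 20
f 47 17 18
f 47 18 48
f 48 18 19
f 48 19 20



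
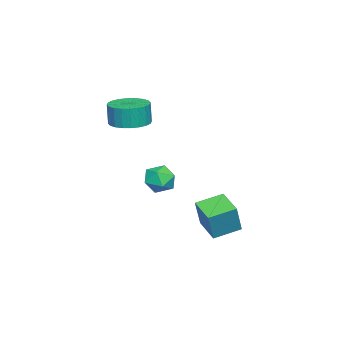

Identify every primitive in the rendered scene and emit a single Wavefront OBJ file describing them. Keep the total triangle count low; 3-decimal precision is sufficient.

v 0.932 -1.151 -1.411
v 1.708 -0.851 -1.084
v 1.572 -2.389 -1.796
v 2.348 -2.089 -1.469
v 1.676 -2.287 -0.914
v 1.28 -1.522 -0.676
v 2 -1.718 -2.204
v 1.604 -0.953 -1.966
v 2.368 -1.202 -1.574
v 2.168 -1.553 -0.777
v 1.112 -1.687 -2.103
v 0.912 -2.038 -1.306
v 1.523 1.737 -3.236
v 2.151 1.706 -1.689
v 2.535 2.743 -3.627
v 3.164 2.712 -2.08
v 2.416 0.688 -3.62
v 3.045 0.657 -2.073
v 3.429 1.694 -4.011
v 4.057 1.663 -2.464
v 2.72 -2.653 2.446
v 3.718 -2.6 2.448
v 3.719 -2.654 3.636
v 2.72 -2.707 3.634
v 3.622 -2.223 2.465
v 3.623 -2.276 3.653
v 3.388 -1.91 2.479
v 3.389 -1.964 3.668
v 3.053 -1.711 2.488
v 3.053 -1.765 3.677
v 2.667 -1.656 2.491
v 2.667 -1.709 3.679
v 2.289 -1.752 2.486
v 2.289 -1.805 3.675
v 1.976 -1.985 2.476
v 1.977 -2.039 3.665
v 1.777 -2.32 2.461
v 1.777 -2.374 3.65
v 1.721 -2.706 2.444
v 1.722 -2.76 3.632
v 1.817 -3.084 2.427
v 1.818 -3.137 3.615
v 2.051 -3.396 2.412
v 2.052 -3.45 3.601
v 2.387 -3.595 2.403
v 2.387 -3.649 3.592
v 2.773 -3.651 2.401
v 2.773 -3.704 3.589
v 3.151 -3.555 2.405
v 3.151 -3.608 3.594
v 3.463 -3.321 2.415
v 3.464 -3.375 3.604
v 3.663 -2.986 2.43
v 3.663 -3.04 3.619
f 1 12 6
f 1 6 2
f 1 2 8
f 1 8 11
f 1 11 12
f 2 6 10
f 6 12 5
f 12 11 3
f 11 8 7
f 8 2 9
f 4 10 5
f 4 5 3
f 4 3 7
f 4 7 9
f 4 9 10
f 5 10 6
f 3 5 12
f 7 3 11
f 9 7 8
f 10 9 2
f 14 16 13
f 17 14 13
f 13 16 15
f 15 17 13
f 14 20 16
f 18 14 17
f 18 20 14
f 16 20 15
f 19 17 15
f 15 20 19
f 19 18 17
f 20 18 19
f 22 21 25
f 22 25 23
f 23 25 26
f 23 26 24
f 25 21 27
f 25 27 26
f 26 27 28
f 26 28 24
f 27 21 29
f 27 29 28
f 28 29 30
f 28 30 24
f 29 21 31
f 29 31 30
f 30 31 32
f 30 32 24
f 31 21 33
f 31 33 32
f 32 33 34
f 32 34 24
f 33 21 35
f 33 35 34
f 34 35 36
f 34 36 24
f 35 21 37
f 35 37 36
f 36 37 38
f 36 38 24
f 37 21 39
f 37 39 38
f 38 39 40
f 38 40 24
f 39 21 41
f 39 41 40
f 40 41 42
f 40 42 24
f 41 21 43
f 41 43 42
f 42 43 44
f 42 44 24
f 43 21 45
f 43 45 44
f 44 45 46
f 44 46 24
f 45 21 47
f 45 47 46
f 46 47 48
f 46 48 24
f 47 21 49
f 47 49 48
f 48 49 50
f 48 50 24
f 49 21 51
f 49 51 50
f 50 51 52
f 50 52 24
f 51 21 53
f 51 53 52
f 52 53 54
f 52 54 24
f 53 21 22
f 53 22 54
f 54 22 23
f 54 23 24



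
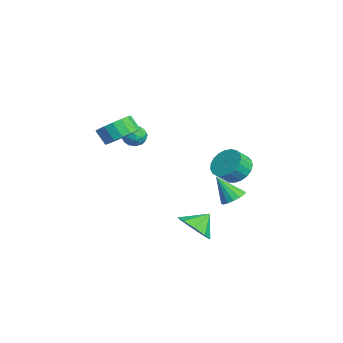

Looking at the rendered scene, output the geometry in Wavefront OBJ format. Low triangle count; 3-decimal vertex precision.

v -3.017 3.049 -3.81
v -2.63 3.548 -3.387
v -3.483 2.191 -2.37
v -2.993 3.698 -3.415
v -3.362 3.674 -3.549
v -3.639 3.482 -3.753
v -3.748 3.175 -3.972
v -3.662 2.833 -4.148
v -3.403 2.55 -4.233
v -3.041 2.4 -4.205
v -2.672 2.424 -4.071
v -2.395 2.616 -3.867
v -2.285 2.923 -3.648
v -2.371 3.265 -3.472
v 2.184 0.054 -3.225
v 2.792 0.771 -3.735
v 1.856 0.906 -2.415
v 2.114 0.775 -4.012
v 1.469 0.441 -3.921
v 1.159 -0.074 -3.504
v 1.328 -0.53 -2.956
v 1.897 -0.712 -2.534
v 2.601 -0.536 -2.435
v 3.109 -0.084 -2.705
v 3.184 0.432 -3.219
v 0.957 -3.268 2.813
v 1.716 -2.981 3.381
v 1.281 -3.406 4.175
v 0.523 -3.692 3.607
v 1.411 -2.619 3.407
v 0.977 -3.044 4.202
v 1.003 -2.406 3.298
v 0.568 -2.83 4.092
v 0.584 -2.39 3.077
v 0.149 -2.814 3.872
v 0.25 -2.575 2.796
v -0.184 -2.999 3.59
v 0.079 -2.919 2.519
v -0.356 -3.343 3.313
v 0.109 -3.343 2.309
v -0.326 -3.767 3.103
v 0.333 -3.749 2.214
v -0.102 -4.174 3.009
v 0.7 -4.045 2.257
v 0.266 -4.47 3.051
v 1.126 -4.164 2.427
v 0.692 -4.588 3.221
v 1.514 -4.077 2.685
v 1.079 -4.501 3.48
v 1.774 -3.804 2.973
v 1.339 -4.229 3.767
v 1.847 -3.409 3.224
v 1.412 -3.833 4.018
v -1.344 2.896 -0.902
v -0.918 2.39 -1.625
v -0.59 1.718 -0.961
v -1.016 2.224 -0.238
v -0.621 2.645 -1.514
v -0.292 1.973 -0.85
v -0.448 2.944 -1.296
v -0.12 2.272 -0.633
v -0.431 3.234 -1.011
v -0.103 2.562 -0.347
v -0.571 3.466 -0.707
v -0.243 2.794 -0.043
v -0.845 3.599 -0.436
v -0.517 2.927 0.228
v -1.206 3.611 -0.246
v -0.877 2.939 0.418
v -1.59 3.499 -0.169
v -1.262 2.827 0.494
v -1.932 3.283 -0.219
v -1.603 2.611 0.444
v -2.172 3 -0.387
v -1.844 2.328 0.276
v -2.269 2.699 -0.644
v -1.941 2.027 0.019
v -2.206 2.432 -0.946
v -1.878 1.76 -0.282
v -1.994 2.245 -1.24
v -1.666 1.573 -0.576
v -1.67 2.171 -1.475
v -1.342 1.499 -0.812
v -1.289 2.222 -1.611
v -0.961 1.55 -0.948
v -2.389 -2.318 1.684
v -1.993 -1.756 1.532
v -1.447 -2.944 1.828
v -1.051 -2.382 1.676
v -1.419 -2.401 2.276
v -2.001 -2.014 2.187
v -1.439 -2.686 1.173
v -2.021 -2.299 1.084
v -1.405 -1.983 1.216
v -1.393 -1.807 1.898
v -2.047 -2.893 1.462
v -2.035 -2.717 2.144
v -2.274 -1.982 1.595
v -1.166 -2.718 1.765
v -1.383 -2.729 2.118
v -1.15 -2.399 2.028
v -2.278 -2.134 1.98
v -2.045 -1.804 1.891
v -1.708 -2.183 2.329
v -1.395 -2.896 1.469
v -1.162 -2.566 1.38
v -2.29 -2.301 1.332
v -2.057 -1.971 1.242
v -1.732 -2.517 1.031
v -1.695 -1.786 1.32
v -1.142 -2.153 1.405
v -1.37 -2.332 1.109
v -1.712 -2.105 1.057
v -1.688 -1.682 1.721
v -1.134 -2.05 1.806
v -1.351 -2.061 2.158
v -1.693 -1.834 2.106
v -1.343 -1.816 1.535
v -2.306 -2.65 1.554
v -1.752 -3.018 1.639
v -1.747 -2.866 1.254
v -2.089 -2.639 1.202
v -2.298 -2.547 1.955
v -1.745 -2.914 2.04
v -1.728 -2.595 2.303
v -2.07 -2.368 2.251
v -2.097 -2.884 1.825
f 2 1 4
f 2 4 3
f 4 1 5
f 4 5 3
f 5 1 6
f 5 6 3
f 6 1 7
f 6 7 3
f 7 1 8
f 7 8 3
f 8 1 9
f 8 9 3
f 9 1 10
f 9 10 3
f 10 1 11
f 10 11 3
f 11 1 12
f 11 12 3
f 12 1 13
f 12 13 3
f 13 1 14
f 13 14 3
f 14 1 2
f 14 2 3
f 16 15 18
f 16 18 17
f 18 15 19
f 18 19 17
f 19 15 20
f 19 20 17
f 20 15 21
f 20 21 17
f 21 15 22
f 21 22 17
f 22 15 23
f 22 23 17
f 23 15 24
f 23 24 17
f 24 15 25
f 24 25 17
f 25 15 16
f 25 16 17
f 27 26 30
f 27 30 28
f 28 30 31
f 28 31 29
f 30 26 32
f 30 32 31
f 31 32 33
f 31 33 29
f 32 26 34
f 32 34 33
f 33 34 35
f 33 35 29
f 34 26 36
f 34 36 35
f 35 36 37
f 35 37 29
f 36 26 38
f 36 38 37
f 37 38 39
f 37 39 29
f 38 26 40
f 38 40 39
f 39 40 41
f 39 41 29
f 40 26 42
f 40 42 41
f 41 42 43
f 41 43 29
f 42 26 44
f 42 44 43
f 43 44 45
f 43 45 29
f 44 26 46
f 44 46 45
f 45 46 47
f 45 47 29
f 46 26 48
f 46 48 47
f 47 48 49
f 47 49 29
f 48 26 50
f 48 50 49
f 49 50 51
f 49 51 29
f 50 26 52
f 50 52 51
f 51 52 53
f 51 53 29
f 52 26 27
f 52 27 53
f 53 27 28
f 53 28 29
f 55 54 58
f 55 58 56
f 56 58 59
f 56 59 57
f 58 54 60
f 58 60 59
f 59 60 61
f 59 61 57
f 60 54 62
f 60 62 61
f 61 62 63
f 61 63 57
f 62 54 64
f 62 64 63
f 63 64 65
f 63 65 57
f 64 54 66
f 64 66 65
f 65 66 67
f 65 67 57
f 66 54 68
f 66 68 67
f 67 68 69
f 67 69 57
f 68 54 70
f 68 70 69
f 69 70 71
f 69 71 57
f 70 54 72
f 70 72 71
f 71 72 73
f 71 73 57
f 72 54 74
f 72 74 73
f 73 74 75
f 73 75 57
f 74 54 76
f 74 76 75
f 75 76 77
f 75 77 57
f 76 54 78
f 76 78 77
f 77 78 79
f 77 79 57
f 78 54 80
f 78 80 79
f 79 80 81
f 79 81 57
f 80 54 82
f 80 82 81
f 81 82 83
f 81 83 57
f 82 54 84
f 82 84 83
f 83 84 85
f 83 85 57
f 84 54 55
f 84 55 85
f 85 55 56
f 85 56 57
f 86 123 102
f 123 97 126
f 102 126 91
f 123 126 102
f 86 102 98
f 102 91 103
f 98 103 87
f 102 103 98
f 86 98 107
f 98 87 108
f 107 108 93
f 98 108 107
f 86 107 119
f 107 93 122
f 119 122 96
f 107 122 119
f 86 119 123
f 119 96 127
f 123 127 97
f 119 127 123
f 87 103 114
f 103 91 117
f 114 117 95
f 103 117 114
f 91 126 104
f 126 97 125
f 104 125 90
f 126 125 104
f 97 127 124
f 127 96 120
f 124 120 88
f 127 120 124
f 96 122 121
f 122 93 109
f 121 109 92
f 122 109 121
f 93 108 113
f 108 87 110
f 113 110 94
f 108 110 113
f 89 115 101
f 115 95 116
f 101 116 90
f 115 116 101
f 89 101 99
f 101 90 100
f 99 100 88
f 101 100 99
f 89 99 106
f 99 88 105
f 106 105 92
f 99 105 106
f 89 106 111
f 106 92 112
f 111 112 94
f 106 112 111
f 89 111 115
f 111 94 118
f 115 118 95
f 111 118 115
f 90 116 104
f 116 95 117
f 104 117 91
f 116 117 104
f 88 100 124
f 100 90 125
f 124 125 97
f 100 125 124
f 92 105 121
f 105 88 120
f 121 120 96
f 105 120 121
f 94 112 113
f 112 92 109
f 113 109 93
f 112 109 113
f 95 118 114
f 118 94 110
f 114 110 87
f 118 110 114



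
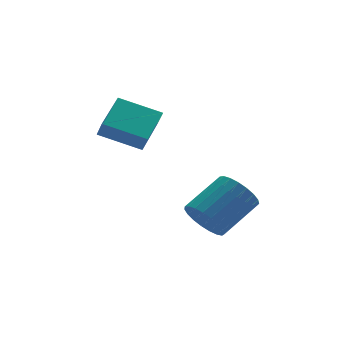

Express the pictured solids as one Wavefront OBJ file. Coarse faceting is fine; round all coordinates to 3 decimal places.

v -4.554 1.959 2.907
v -4.54 1.543 3.614
v -3.393 3.062 3.534
v -3.379 2.647 4.24
v -3.241 0.933 2.28
v -3.227 0.518 2.986
v -2.08 2.037 2.906
v -2.066 1.621 3.613
v -1.571 -0.671 -1.015
v -1.08 -0.72 -1.827
v 0.563 -0.319 -0.856
v 0.071 -0.269 -0.045
v -1.18 -0.338 -1.815
v 0.463 0.063 -0.844
v -1.348 -0.014 -1.664
v 0.295 0.388 -0.694
v -1.555 0.197 -1.402
v 0.088 0.598 -0.431
v -1.764 0.258 -1.072
v -0.122 0.659 -0.102
v -1.941 0.158 -0.733
v -0.298 0.559 0.238
v -2.053 -0.085 -0.443
v -0.41 0.316 0.528
v -2.082 -0.429 -0.251
v -0.439 -0.028 0.719
v -2.023 -0.815 -0.192
v -0.38 -0.414 0.779
v -1.885 -1.176 -0.275
v -0.242 -0.775 0.696
v -1.694 -1.45 -0.486
v -0.051 -1.049 0.485
v -1.481 -1.589 -0.789
v 0.162 -1.188 0.182
v -1.284 -1.569 -1.13
v 0.359 -1.168 -0.16
v -1.137 -1.394 -1.452
v 0.506 -0.992 -0.482
v -1.065 -1.093 -1.699
v 0.578 -0.692 -0.728
f 2 4 1
f 5 2 1
f 1 4 3
f 3 5 1
f 2 8 4
f 6 2 5
f 6 8 2
f 4 8 3
f 7 5 3
f 3 8 7
f 7 6 5
f 8 6 7
f 10 9 13
f 10 13 11
f 11 13 14
f 11 14 12
f 13 9 15
f 13 15 14
f 14 15 16
f 14 16 12
f 15 9 17
f 15 17 16
f 16 17 18
f 16 18 12
f 17 9 19
f 17 19 18
f 18 19 20
f 18 20 12
f 19 9 21
f 19 21 20
f 20 21 22
f 20 22 12
f 21 9 23
f 21 23 22
f 22 23 24
f 22 24 12
f 23 9 25
f 23 25 24
f 24 25 26
f 24 26 12
f 25 9 27
f 25 27 26
f 26 27 28
f 26 28 12
f 27 9 29
f 27 29 28
f 28 29 30
f 28 30 12
f 29 9 31
f 29 31 30
f 30 31 32
f 30 32 12
f 31 9 33
f 31 33 32
f 32 33 34
f 32 34 12
f 33 9 35
f 33 35 34
f 34 35 36
f 34 36 12
f 35 9 37
f 35 37 36
f 36 37 38
f 36 38 12
f 37 9 39
f 37 39 38
f 38 39 40
f 38 40 12
f 39 9 10
f 39 10 40
f 40 10 11
f 40 11 12



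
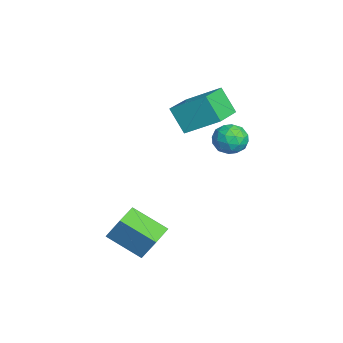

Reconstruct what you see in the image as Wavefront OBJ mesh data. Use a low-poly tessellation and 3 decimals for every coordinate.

v 0.055 3.977 1.36
v 0.546 4.72 1.28
v 1.194 3.18 0.96
v 1.685 3.923 0.88
v 1.424 3.645 1.688
v 0.72 4.138 1.935
v 1.02 3.762 0.305
v 0.316 4.255 0.552
v 1.143 4.587 0.627
v 1.392 4.514 1.483
v 0.348 3.386 0.757
v 0.597 3.313 1.613
v 0.201 4.418 1.355
v 1.539 3.482 0.885
v 1.386 3.318 1.36
v 1.674 3.755 1.313
v 0.303 4.076 1.74
v 0.592 4.513 1.693
v 1.107 3.881 1.933
v 1.148 3.387 0.547
v 1.437 3.824 0.5
v 0.066 4.145 0.927
v 0.354 4.582 0.88
v 0.633 4.019 0.307
v 0.84 4.777 0.924
v 1.509 4.308 0.689
v 1.119 4.214 0.351
v 0.705 4.503 0.496
v 0.987 4.734 1.427
v 1.656 4.266 1.192
v 1.502 4.102 1.667
v 1.089 4.392 1.812
v 1.337 4.656 1.044
v 0.084 3.634 1.048
v 0.753 3.166 0.813
v 0.651 3.508 0.428
v 0.238 3.798 0.573
v 0.231 3.592 1.551
v 0.9 3.123 1.316
v 1.035 3.397 1.744
v 0.621 3.686 1.889
v 0.403 3.244 1.196
v 2.626 -1.185 -2.985
v 3.008 -0.58 -1.747
v 3.389 0.323 -3.958
v 3.771 0.928 -2.721
v 3.789 -1.808 -3.039
v 4.171 -1.203 -1.802
v 4.552 -0.3 -4.013
v 4.934 0.305 -2.775
v -0.534 1.348 2.419
v 0.038 2.923 3.456
v -2.249 2.246 2.001
v -1.677 3.82 3.038
v 0.097 1.96 1.142
v 0.669 3.534 2.179
v -1.618 2.857 0.724
v -1.046 4.432 1.761
f 1 38 17
f 38 12 41
f 17 41 6
f 38 41 17
f 1 17 13
f 17 6 18
f 13 18 2
f 17 18 13
f 1 13 22
f 13 2 23
f 22 23 8
f 13 23 22
f 1 22 34
f 22 8 37
f 34 37 11
f 22 37 34
f 1 34 38
f 34 11 42
f 38 42 12
f 34 42 38
f 2 18 29
f 18 6 32
f 29 32 10
f 18 32 29
f 6 41 19
f 41 12 40
f 19 40 5
f 41 40 19
f 12 42 39
f 42 11 35
f 39 35 3
f 42 35 39
f 11 37 36
f 37 8 24
f 36 24 7
f 37 24 36
f 8 23 28
f 23 2 25
f 28 25 9
f 23 25 28
f 4 30 16
f 30 10 31
f 16 31 5
f 30 31 16
f 4 16 14
f 16 5 15
f 14 15 3
f 16 15 14
f 4 14 21
f 14 3 20
f 21 20 7
f 14 20 21
f 4 21 26
f 21 7 27
f 26 27 9
f 21 27 26
f 4 26 30
f 26 9 33
f 30 33 10
f 26 33 30
f 5 31 19
f 31 10 32
f 19 32 6
f 31 32 19
f 3 15 39
f 15 5 40
f 39 40 12
f 15 40 39
f 7 20 36
f 20 3 35
f 36 35 11
f 20 35 36
f 9 27 28
f 27 7 24
f 28 24 8
f 27 24 28
f 10 33 29
f 33 9 25
f 29 25 2
f 33 25 29
f 44 46 43
f 47 44 43
f 43 46 45
f 45 47 43
f 44 50 46
f 48 44 47
f 48 50 44
f 46 50 45
f 49 47 45
f 45 50 49
f 49 48 47
f 50 48 49
f 52 54 51
f 55 52 51
f 51 54 53
f 53 55 51
f 52 58 54
f 56 52 55
f 56 58 52
f 54 58 53
f 57 55 53
f 53 58 57
f 57 56 55
f 58 56 57



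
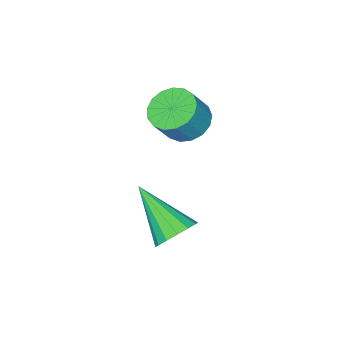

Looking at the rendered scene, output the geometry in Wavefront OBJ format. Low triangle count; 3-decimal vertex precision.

v -1.414 4.032 0.042
v -0.802 4.234 0.363
v -1.486 2.448 1.178
v -1.073 4.391 0.564
v -1.435 4.452 0.626
v -1.792 4.4 0.531
v -2.047 4.25 0.305
v -2.133 4.041 0.009
v -2.026 3.829 -0.279
v -1.754 3.672 -0.481
v -1.392 3.611 -0.542
v -1.035 3.663 -0.447
v -0.78 3.813 -0.221
v -0.694 4.022 0.075
v -3.478 2.45 2.89
v -2.943 2.025 2.516
v -2.346 1.985 3.415
v -2.882 2.41 3.79
v -2.833 2.377 2.459
v -2.236 2.337 3.358
v -2.871 2.746 2.5
v -2.274 2.706 3.4
v -3.048 3.047 2.632
v -2.452 3.007 3.531
v -3.324 3.212 2.822
v -2.727 3.172 3.721
v -3.635 3.202 3.028
v -3.039 3.161 3.927
v -3.911 3.019 3.203
v -3.314 2.979 4.102
v -4.087 2.707 3.306
v -3.49 2.667 4.205
v -4.124 2.335 3.314
v -3.527 2.295 4.213
v -4.013 1.99 3.224
v -3.416 1.95 4.124
v -3.779 1.75 3.059
v -3.182 1.71 3.958
v -3.477 1.671 2.855
v -2.88 1.631 3.754
v -3.175 1.77 2.659
v -2.578 1.73 3.558
f 2 1 4
f 2 4 3
f 4 1 5
f 4 5 3
f 5 1 6
f 5 6 3
f 6 1 7
f 6 7 3
f 7 1 8
f 7 8 3
f 8 1 9
f 8 9 3
f 9 1 10
f 9 10 3
f 10 1 11
f 10 11 3
f 11 1 12
f 11 12 3
f 12 1 13
f 12 13 3
f 13 1 14
f 13 14 3
f 14 1 2
f 14 2 3
f 16 15 19
f 16 19 17
f 17 19 20
f 17 20 18
f 19 15 21
f 19 21 20
f 20 21 22
f 20 22 18
f 21 15 23
f 21 23 22
f 22 23 24
f 22 24 18
f 23 15 25
f 23 25 24
f 24 25 26
f 24 26 18
f 25 15 27
f 25 27 26
f 26 27 28
f 26 28 18
f 27 15 29
f 27 29 28
f 28 29 30
f 28 30 18
f 29 15 31
f 29 31 30
f 30 31 32
f 30 32 18
f 31 15 33
f 31 33 32
f 32 33 34
f 32 34 18
f 33 15 35
f 33 35 34
f 34 35 36
f 34 36 18
f 35 15 37
f 35 37 36
f 36 37 38
f 36 38 18
f 37 15 39
f 37 39 38
f 38 39 40
f 38 40 18
f 39 15 41
f 39 41 40
f 40 41 42
f 40 42 18
f 41 15 16
f 41 16 42
f 42 16 17
f 42 17 18



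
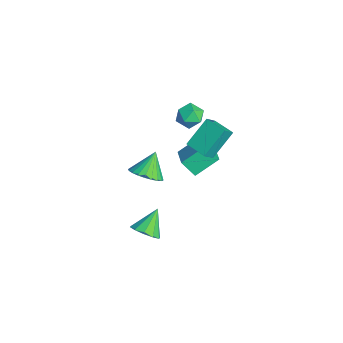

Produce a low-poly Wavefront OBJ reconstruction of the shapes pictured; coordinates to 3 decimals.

v 0.161 1.947 2.769
v -0.447 3.305 4.18
v -0.357 2.607 1.911
v -0.965 3.964 3.321
v 1.345 2.656 2.599
v 0.737 4.013 4.009
v 0.827 3.315 1.74
v 0.219 4.673 3.151
v -1.057 3.161 3.363
v -0.435 2.914 3.986
v -2.005 2.166 3.914
v -1.383 1.919 4.537
v -1.777 2.743 4.586
v -1.192 3.358 4.246
v -1.248 1.722 3.654
v -0.663 2.337 3.314
v -0.553 2.025 4.166
v -0.88 2.656 4.743
v -1.56 2.424 3.157
v -1.887 3.055 3.734
v -2.353 2.991 -2.016
v -2.869 2.304 -1.067
v -2.531 4.495 -1.025
v -3.047 3.808 -0.076
v -0.633 2.712 -1.284
v -1.149 2.025 -0.335
v -0.811 4.216 -0.293
v -1.327 3.529 0.656
v -0.061 -0.394 0.288
v 0.504 -0.998 0.967
v -0.759 0.394 1.572
v 0.763 -0.676 0.91
v 0.897 -0.311 0.758
v 0.885 0.042 0.535
v 0.729 0.328 0.274
v 0.452 0.504 0.016
v 0.098 0.544 -0.201
v -0.281 0.441 -0.344
v -0.626 0.21 -0.39
v -0.885 -0.112 -0.333
v -1.019 -0.477 -0.182
v -1.006 -0.83 0.042
v -0.85 -1.116 0.302
v -0.574 -1.293 0.561
v -0.22 -1.332 0.778
v 0.159 -1.229 0.921
v 0.958 -0.757 -4.207
v 1.63 -1.014 -3.556
v 0.162 0.237 -2.993
v 1.822 -0.519 -3.835
v 1.684 -0.116 -4.256
v 1.269 0.043 -4.659
v 0.735 -0.104 -4.888
v 0.287 -0.501 -4.858
v 0.095 -0.995 -4.579
v 0.233 -1.399 -4.158
v 0.648 -1.558 -3.755
v 1.181 -1.41 -3.525
f 2 4 1
f 5 2 1
f 1 4 3
f 3 5 1
f 2 8 4
f 6 2 5
f 6 8 2
f 4 8 3
f 7 5 3
f 3 8 7
f 7 6 5
f 8 6 7
f 9 20 14
f 9 14 10
f 9 10 16
f 9 16 19
f 9 19 20
f 10 14 18
f 14 20 13
f 20 19 11
f 19 16 15
f 16 10 17
f 12 18 13
f 12 13 11
f 12 11 15
f 12 15 17
f 12 17 18
f 13 18 14
f 11 13 20
f 15 11 19
f 17 15 16
f 18 17 10
f 22 24 21
f 25 22 21
f 21 24 23
f 23 25 21
f 22 28 24
f 26 22 25
f 26 28 22
f 24 28 23
f 27 25 23
f 23 28 27
f 27 26 25
f 28 26 27
f 30 29 32
f 30 32 31
f 32 29 33
f 32 33 31
f 33 29 34
f 33 34 31
f 34 29 35
f 34 35 31
f 35 29 36
f 35 36 31
f 36 29 37
f 36 37 31
f 37 29 38
f 37 38 31
f 38 29 39
f 38 39 31
f 39 29 40
f 39 40 31
f 40 29 41
f 40 41 31
f 41 29 42
f 41 42 31
f 42 29 43
f 42 43 31
f 43 29 44
f 43 44 31
f 44 29 45
f 44 45 31
f 45 29 46
f 45 46 31
f 46 29 30
f 46 30 31
f 48 47 50
f 48 50 49
f 50 47 51
f 50 51 49
f 51 47 52
f 51 52 49
f 52 47 53
f 52 53 49
f 53 47 54
f 53 54 49
f 54 47 55
f 54 55 49
f 55 47 56
f 55 56 49
f 56 47 57
f 56 57 49
f 57 47 58
f 57 58 49
f 58 47 48
f 58 48 49



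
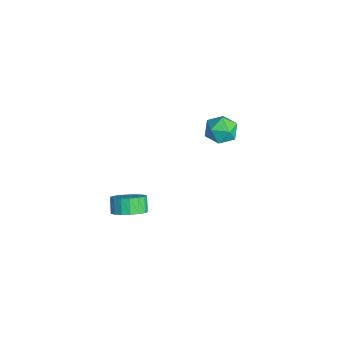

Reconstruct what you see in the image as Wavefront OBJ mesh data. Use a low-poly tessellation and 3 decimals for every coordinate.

v -4.723 4.352 1.717
v -4.188 4.677 0.77
v -3.412 3.103 2.03
v -2.877 3.428 1.083
v -2.919 4.124 1.979
v -3.729 4.896 1.786
v -3.871 2.884 1.014
v -4.681 3.656 0.821
v -3.661 3.77 0.336
v -3.072 4.537 0.932
v -4.528 3.243 1.868
v -3.939 4.01 2.464
v 2.731 -3.876 2.641
v 3.499 -4.015 3.344
v 2.816 -3.843 4.123
v 2.049 -3.704 3.419
v 3.512 -3.522 3.247
v 2.829 -3.35 4.026
v 3.347 -3.11 3.011
v 2.664 -2.938 3.79
v 3.04 -2.873 2.691
v 2.357 -2.702 3.469
v 2.663 -2.867 2.358
v 1.98 -2.695 3.137
v 2.302 -3.091 2.091
v 1.619 -2.92 2.87
v 2.039 -3.495 1.949
v 1.356 -3.324 2.728
v 1.934 -3.987 1.966
v 1.251 -3.815 2.745
v 2.013 -4.453 2.137
v 1.33 -4.281 2.916
v 2.256 -4.786 2.424
v 1.573 -4.615 3.203
v 2.608 -4.912 2.76
v 1.925 -4.74 3.539
v 2.988 -4.799 3.069
v 2.305 -4.628 3.848
v 3.31 -4.476 3.28
v 2.627 -4.304 4.058
f 1 12 6
f 1 6 2
f 1 2 8
f 1 8 11
f 1 11 12
f 2 6 10
f 6 12 5
f 12 11 3
f 11 8 7
f 8 2 9
f 4 10 5
f 4 5 3
f 4 3 7
f 4 7 9
f 4 9 10
f 5 10 6
f 3 5 12
f 7 3 11
f 9 7 8
f 10 9 2
f 14 13 17
f 14 17 15
f 15 17 18
f 15 18 16
f 17 13 19
f 17 19 18
f 18 19 20
f 18 20 16
f 19 13 21
f 19 21 20
f 20 21 22
f 20 22 16
f 21 13 23
f 21 23 22
f 22 23 24
f 22 24 16
f 23 13 25
f 23 25 24
f 24 25 26
f 24 26 16
f 25 13 27
f 25 27 26
f 26 27 28
f 26 28 16
f 27 13 29
f 27 29 28
f 28 29 30
f 28 30 16
f 29 13 31
f 29 31 30
f 30 31 32
f 30 32 16
f 31 13 33
f 31 33 32
f 32 33 34
f 32 34 16
f 33 13 35
f 33 35 34
f 34 35 36
f 34 36 16
f 35 13 37
f 35 37 36
f 36 37 38
f 36 38 16
f 37 13 39
f 37 39 38
f 38 39 40
f 38 40 16
f 39 13 14
f 39 14 40
f 40 14 15
f 40 15 16



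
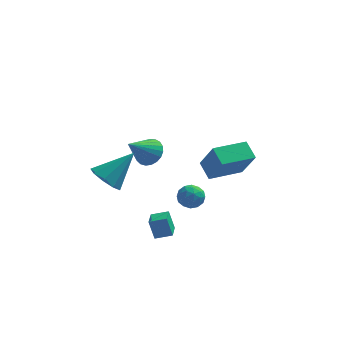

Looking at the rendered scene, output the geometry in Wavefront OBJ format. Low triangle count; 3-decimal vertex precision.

v -0.942 0.984 0.729
v -0.302 0.427 0.787
v -1.898 0.016 1.951
v -0.219 0.662 1.038
v -0.26 0.952 1.236
v -0.42 1.248 1.346
v -0.669 1.498 1.349
v -0.966 1.659 1.245
v -1.258 1.704 1.051
v -1.496 1.625 0.802
v -1.638 1.434 0.54
v -1.659 1.166 0.311
v -1.557 0.867 0.154
v -1.348 0.588 0.096
v -1.069 0.377 0.148
v -0.768 0.271 0.3
v -0.497 0.289 0.526
v -2.671 -3.078 1.523
v -1.948 -3.566 1.123
v -1.369 -2.322 2.957
v -1.995 -2.97 0.851
v -2.358 -2.425 0.893
v -2.868 -2.185 1.231
v -3.286 -2.364 1.705
v -3.417 -2.877 2.094
v -3.198 -3.484 2.216
v -2.733 -3.901 2.014
v -2.24 -3.934 1.582
v -0.281 -3.957 -2.022
v -0.586 -3.724 -1.002
v -0.257 -2.932 -2.249
v -0.563 -2.699 -1.229
v 0.583 -3.921 -1.771
v 0.277 -3.688 -0.751
v 0.606 -2.896 -1.998
v 0.301 -2.663 -0.978
v 0.753 0.387 -2.026
v 1.404 0.215 -2.371
v 1.036 -0.375 -1.109
v 1.687 -0.547 -1.454
v 1.586 0.143 -1.161
v 1.41 0.614 -1.728
v 1.03 -0.774 -1.752
v 0.854 -0.303 -2.319
v 1.575 -0.503 -2.202
v 1.919 0.064 -1.836
v 0.521 -0.224 -1.644
v 0.865 0.343 -1.278
v 1.053 0.368 -2.279
v 1.387 -0.528 -1.201
v 1.327 -0.122 -1.029
v 1.71 -0.223 -1.232
v 1.057 0.603 -1.901
v 1.44 0.501 -2.103
v 1.547 0.459 -1.393
v 1 -0.661 -1.377
v 1.383 -0.763 -1.579
v 0.73 0.063 -2.248
v 1.113 -0.038 -2.451
v 0.893 -0.619 -2.087
v 1.537 -0.156 -2.382
v 1.704 -0.603 -1.843
v 1.317 -0.737 -2.019
v 1.214 -0.46 -2.351
v 1.739 0.178 -2.167
v 1.905 -0.27 -1.629
v 1.846 0.136 -1.457
v 1.743 0.413 -1.789
v 1.84 -0.244 -2.068
v 0.535 0.11 -1.851
v 0.701 -0.338 -1.313
v 0.697 -0.573 -1.691
v 0.594 -0.296 -2.023
v 0.736 0.443 -1.637
v 0.903 -0.004 -1.098
v 1.226 0.3 -1.129
v 1.123 0.577 -1.461
v 0.6 0.084 -1.412
v 2.678 1.601 -0.445
v 2.166 2.453 0.153
v 1.981 2.373 -2.141
v 1.469 3.225 -1.543
v 4.331 2.715 -0.617
v 3.819 3.567 -0.019
v 3.634 3.487 -2.313
v 3.122 4.339 -1.715
f 2 1 4
f 2 4 3
f 4 1 5
f 4 5 3
f 5 1 6
f 5 6 3
f 6 1 7
f 6 7 3
f 7 1 8
f 7 8 3
f 8 1 9
f 8 9 3
f 9 1 10
f 9 10 3
f 10 1 11
f 10 11 3
f 11 1 12
f 11 12 3
f 12 1 13
f 12 13 3
f 13 1 14
f 13 14 3
f 14 1 15
f 14 15 3
f 15 1 16
f 15 16 3
f 16 1 17
f 16 17 3
f 17 1 2
f 17 2 3
f 19 18 21
f 19 21 20
f 21 18 22
f 21 22 20
f 22 18 23
f 22 23 20
f 23 18 24
f 23 24 20
f 24 18 25
f 24 25 20
f 25 18 26
f 25 26 20
f 26 18 27
f 26 27 20
f 27 18 28
f 27 28 20
f 28 18 19
f 28 19 20
f 30 32 29
f 33 30 29
f 29 32 31
f 31 33 29
f 30 36 32
f 34 30 33
f 34 36 30
f 32 36 31
f 35 33 31
f 31 36 35
f 35 34 33
f 36 34 35
f 37 74 53
f 74 48 77
f 53 77 42
f 74 77 53
f 37 53 49
f 53 42 54
f 49 54 38
f 53 54 49
f 37 49 58
f 49 38 59
f 58 59 44
f 49 59 58
f 37 58 70
f 58 44 73
f 70 73 47
f 58 73 70
f 37 70 74
f 70 47 78
f 74 78 48
f 70 78 74
f 38 54 65
f 54 42 68
f 65 68 46
f 54 68 65
f 42 77 55
f 77 48 76
f 55 76 41
f 77 76 55
f 48 78 75
f 78 47 71
f 75 71 39
f 78 71 75
f 47 73 72
f 73 44 60
f 72 60 43
f 73 60 72
f 44 59 64
f 59 38 61
f 64 61 45
f 59 61 64
f 40 66 52
f 66 46 67
f 52 67 41
f 66 67 52
f 40 52 50
f 52 41 51
f 50 51 39
f 52 51 50
f 40 50 57
f 50 39 56
f 57 56 43
f 50 56 57
f 40 57 62
f 57 43 63
f 62 63 45
f 57 63 62
f 40 62 66
f 62 45 69
f 66 69 46
f 62 69 66
f 41 67 55
f 67 46 68
f 55 68 42
f 67 68 55
f 39 51 75
f 51 41 76
f 75 76 48
f 51 76 75
f 43 56 72
f 56 39 71
f 72 71 47
f 56 71 72
f 45 63 64
f 63 43 60
f 64 60 44
f 63 60 64
f 46 69 65
f 69 45 61
f 65 61 38
f 69 61 65
f 80 82 79
f 83 80 79
f 79 82 81
f 81 83 79
f 80 86 82
f 84 80 83
f 84 86 80
f 82 86 81
f 85 83 81
f 81 86 85
f 85 84 83
f 86 84 85



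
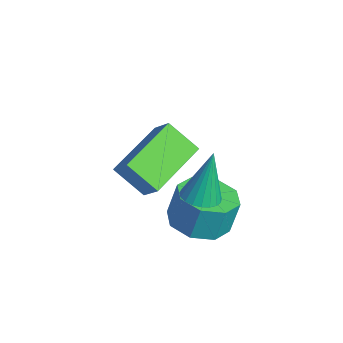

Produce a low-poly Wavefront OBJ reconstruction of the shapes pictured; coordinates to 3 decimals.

v -0.483 0.529 0.55
v 0.166 0.764 1.246
v 0.207 1.283 -0.348
v 0.856 1.517 0.348
v 0.724 -1.217 0.012
v 1.373 -0.983 0.708
v 1.414 -0.464 -0.886
v 2.063 -0.229 -0.19
v 3.92 0.464 0.973
v 4.546 0.524 1
v 3.8 0.896 2.767
v 4.471 0.767 0.936
v 4.3 0.957 0.879
v 4.064 1.062 0.838
v 3.802 1.064 0.82
v 3.561 0.962 0.829
v 3.382 0.773 0.862
v 3.296 0.532 0.915
v 3.318 0.278 0.977
v 3.443 0.057 1.039
v 3.652 -0.094 1.089
v 3.906 -0.149 1.119
v 4.163 -0.097 1.124
v 4.378 0.051 1.102
v 4.513 0.271 1.058
v 3.172 0.672 -0.955
v 3.993 0.117 -0.821
v 4.01 0.433 0.388
v 3.188 0.988 0.255
v 4.156 0.84 -1.012
v 4.172 1.156 0.197
v 3.742 1.465 -1.17
v 3.759 1.781 0.039
v 2.994 1.625 -1.201
v 3.011 1.941 0.008
v 2.35 1.227 -1.088
v 2.367 1.543 0.121
v 2.188 0.504 -0.897
v 2.204 0.82 0.312
v 2.601 -0.121 -0.739
v 2.618 0.195 0.47
v 3.349 -0.281 -0.708
v 3.366 0.035 0.501
f 2 4 1
f 5 2 1
f 1 4 3
f 3 5 1
f 2 8 4
f 6 2 5
f 6 8 2
f 4 8 3
f 7 5 3
f 3 8 7
f 7 6 5
f 8 6 7
f 10 9 12
f 10 12 11
f 12 9 13
f 12 13 11
f 13 9 14
f 13 14 11
f 14 9 15
f 14 15 11
f 15 9 16
f 15 16 11
f 16 9 17
f 16 17 11
f 17 9 18
f 17 18 11
f 18 9 19
f 18 19 11
f 19 9 20
f 19 20 11
f 20 9 21
f 20 21 11
f 21 9 22
f 21 22 11
f 22 9 23
f 22 23 11
f 23 9 24
f 23 24 11
f 24 9 25
f 24 25 11
f 25 9 10
f 25 10 11
f 27 26 30
f 27 30 28
f 28 30 31
f 28 31 29
f 30 26 32
f 30 32 31
f 31 32 33
f 31 33 29
f 32 26 34
f 32 34 33
f 33 34 35
f 33 35 29
f 34 26 36
f 34 36 35
f 35 36 37
f 35 37 29
f 36 26 38
f 36 38 37
f 37 38 39
f 37 39 29
f 38 26 40
f 38 40 39
f 39 40 41
f 39 41 29
f 40 26 42
f 40 42 41
f 41 42 43
f 41 43 29
f 42 26 27
f 42 27 43
f 43 27 28
f 43 28 29



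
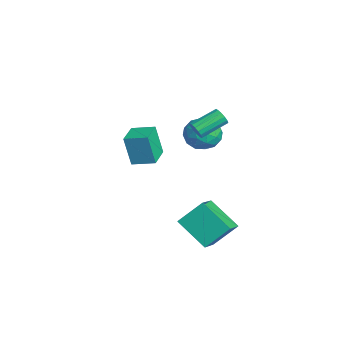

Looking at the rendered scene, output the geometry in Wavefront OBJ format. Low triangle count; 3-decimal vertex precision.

v 1.256 -1.401 2.293
v 1.026 -1.722 3.946
v 1.799 -0.356 2.571
v 1.569 -0.677 4.225
v 2.431 -2.023 2.335
v 2.201 -2.344 3.989
v 2.974 -0.978 2.614
v 2.744 -1.299 4.267
v -1.715 2.087 1.595
v -1.513 2.337 1.161
v -1.884 3.763 1.811
v -2.085 3.513 2.245
v -1.782 2.295 1.101
v -2.153 3.72 1.751
v -2.034 2.196 1.173
v -2.405 3.622 1.823
v -2.2 2.069 1.359
v -2.571 3.494 2.008
v -2.236 1.946 1.607
v -2.607 3.372 2.257
v -2.132 1.861 1.853
v -2.503 3.287 2.502
v -1.916 1.837 2.029
v -2.287 3.263 2.679
v -1.647 1.88 2.089
v -2.018 3.305 2.739
v -1.395 1.978 2.017
v -1.766 3.404 2.667
v -1.229 2.106 1.832
v -1.6 3.531 2.481
v -1.193 2.228 1.583
v -1.564 3.654 2.233
v -1.297 2.313 1.338
v -1.668 3.739 1.987
v -2.852 3.759 0.549
v -2.036 3.149 0.214
v -3.764 2.331 0.926
v -2.948 1.721 0.591
v -2.851 2.3 1.489
v -2.288 3.182 1.256
v -3.512 2.298 -0.116
v -2.949 3.18 -0.349
v -2.444 2.246 -0.197
v -2.036 2.247 0.795
v -3.764 3.233 0.345
v -3.356 3.234 1.337
v -2.364 3.579 0.348
v -3.436 1.901 0.792
v -3.379 2.241 1.32
v -2.9 1.883 1.122
v -2.512 3.599 0.961
v -2.032 3.24 0.764
v -2.512 2.741 1.513
v -3.768 2.24 0.376
v -3.288 1.881 0.179
v -2.9 3.597 0.018
v -2.421 3.239 -0.18
v -3.288 2.739 -0.373
v -2.124 2.69 -0.09
v -2.66 1.851 0.131
v -2.992 2.19 -0.284
v -2.661 2.708 -0.421
v -1.884 2.69 0.493
v -2.42 1.852 0.714
v -2.363 2.192 1.242
v -2.032 2.71 1.105
v -2.124 2.16 0.251
v -3.38 3.628 0.426
v -3.916 2.79 0.647
v -3.768 2.77 0.035
v -3.437 3.288 -0.102
v -3.14 3.629 1.009
v -3.676 2.79 1.23
v -3.139 2.772 1.561
v -2.808 3.29 1.424
v -3.676 3.32 0.889
v 2.383 0.203 -2.081
v 2.407 1.44 -0.914
v 1.2 0.923 -2.82
v 1.223 2.16 -1.653
v 3.717 1.24 -3.207
v 3.74 2.477 -2.04
v 2.533 1.96 -3.946
v 2.557 3.197 -2.779
f 2 4 1
f 5 2 1
f 1 4 3
f 3 5 1
f 2 8 4
f 6 2 5
f 6 8 2
f 4 8 3
f 7 5 3
f 3 8 7
f 7 6 5
f 8 6 7
f 10 9 13
f 10 13 11
f 11 13 14
f 11 14 12
f 13 9 15
f 13 15 14
f 14 15 16
f 14 16 12
f 15 9 17
f 15 17 16
f 16 17 18
f 16 18 12
f 17 9 19
f 17 19 18
f 18 19 20
f 18 20 12
f 19 9 21
f 19 21 20
f 20 21 22
f 20 22 12
f 21 9 23
f 21 23 22
f 22 23 24
f 22 24 12
f 23 9 25
f 23 25 24
f 24 25 26
f 24 26 12
f 25 9 27
f 25 27 26
f 26 27 28
f 26 28 12
f 27 9 29
f 27 29 28
f 28 29 30
f 28 30 12
f 29 9 31
f 29 31 30
f 30 31 32
f 30 32 12
f 31 9 33
f 31 33 32
f 32 33 34
f 32 34 12
f 33 9 10
f 33 10 34
f 34 10 11
f 34 11 12
f 35 72 51
f 72 46 75
f 51 75 40
f 72 75 51
f 35 51 47
f 51 40 52
f 47 52 36
f 51 52 47
f 35 47 56
f 47 36 57
f 56 57 42
f 47 57 56
f 35 56 68
f 56 42 71
f 68 71 45
f 56 71 68
f 35 68 72
f 68 45 76
f 72 76 46
f 68 76 72
f 36 52 63
f 52 40 66
f 63 66 44
f 52 66 63
f 40 75 53
f 75 46 74
f 53 74 39
f 75 74 53
f 46 76 73
f 76 45 69
f 73 69 37
f 76 69 73
f 45 71 70
f 71 42 58
f 70 58 41
f 71 58 70
f 42 57 62
f 57 36 59
f 62 59 43
f 57 59 62
f 38 64 50
f 64 44 65
f 50 65 39
f 64 65 50
f 38 50 48
f 50 39 49
f 48 49 37
f 50 49 48
f 38 48 55
f 48 37 54
f 55 54 41
f 48 54 55
f 38 55 60
f 55 41 61
f 60 61 43
f 55 61 60
f 38 60 64
f 60 43 67
f 64 67 44
f 60 67 64
f 39 65 53
f 65 44 66
f 53 66 40
f 65 66 53
f 37 49 73
f 49 39 74
f 73 74 46
f 49 74 73
f 41 54 70
f 54 37 69
f 70 69 45
f 54 69 70
f 43 61 62
f 61 41 58
f 62 58 42
f 61 58 62
f 44 67 63
f 67 43 59
f 63 59 36
f 67 59 63
f 78 80 77
f 81 78 77
f 77 80 79
f 79 81 77
f 78 84 80
f 82 78 81
f 82 84 78
f 80 84 79
f 83 81 79
f 79 84 83
f 83 82 81
f 84 82 83

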